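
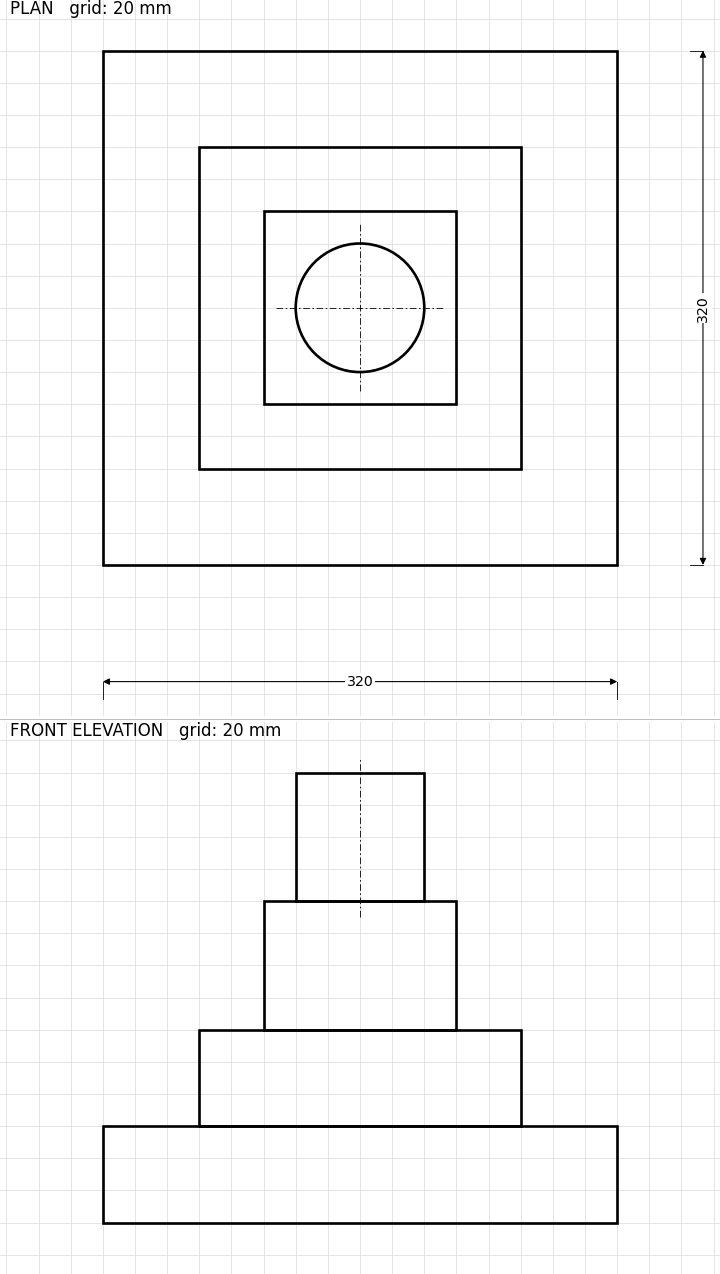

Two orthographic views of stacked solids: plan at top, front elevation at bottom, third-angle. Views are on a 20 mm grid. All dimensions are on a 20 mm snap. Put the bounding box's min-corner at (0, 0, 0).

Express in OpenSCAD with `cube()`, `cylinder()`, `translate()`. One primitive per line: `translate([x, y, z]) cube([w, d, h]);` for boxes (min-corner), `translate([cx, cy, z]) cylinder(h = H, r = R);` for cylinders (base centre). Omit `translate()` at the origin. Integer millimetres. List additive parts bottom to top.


cube([320, 320, 60]);
translate([60, 60, 60]) cube([200, 200, 60]);
translate([100, 100, 120]) cube([120, 120, 80]);
translate([160, 160, 200]) cylinder(h = 80, r = 40);


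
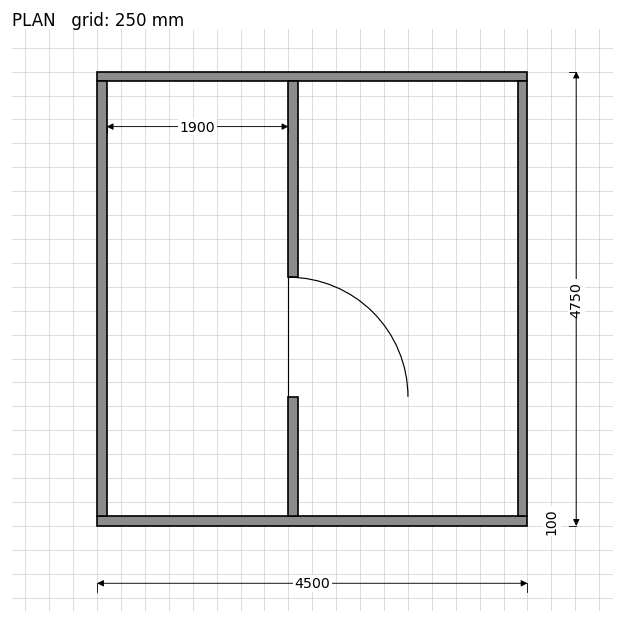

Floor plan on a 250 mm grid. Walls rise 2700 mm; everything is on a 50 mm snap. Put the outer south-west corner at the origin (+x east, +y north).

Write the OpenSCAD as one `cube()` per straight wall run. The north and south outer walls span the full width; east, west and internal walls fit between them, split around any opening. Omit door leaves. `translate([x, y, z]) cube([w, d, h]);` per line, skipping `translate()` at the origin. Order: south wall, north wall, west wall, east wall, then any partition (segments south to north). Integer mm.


cube([4500, 100, 2700]);
translate([0, 4650, 0]) cube([4500, 100, 2700]);
translate([0, 100, 0]) cube([100, 4550, 2700]);
translate([4400, 100, 0]) cube([100, 4550, 2700]);
translate([2000, 100, 0]) cube([100, 1250, 2700]);
translate([2000, 2600, 0]) cube([100, 2050, 2700]);


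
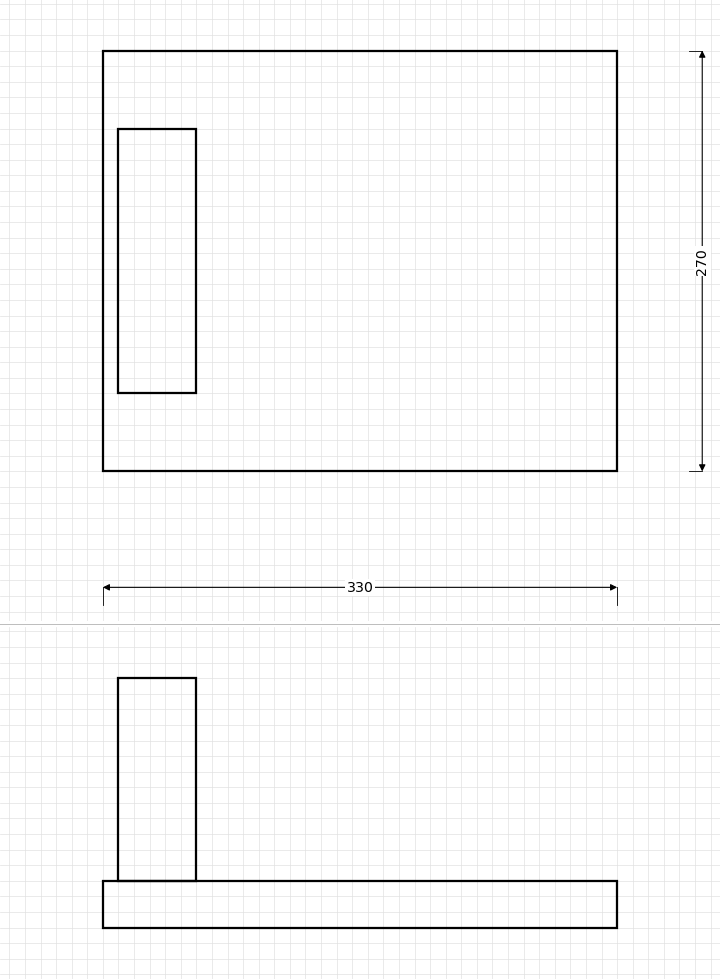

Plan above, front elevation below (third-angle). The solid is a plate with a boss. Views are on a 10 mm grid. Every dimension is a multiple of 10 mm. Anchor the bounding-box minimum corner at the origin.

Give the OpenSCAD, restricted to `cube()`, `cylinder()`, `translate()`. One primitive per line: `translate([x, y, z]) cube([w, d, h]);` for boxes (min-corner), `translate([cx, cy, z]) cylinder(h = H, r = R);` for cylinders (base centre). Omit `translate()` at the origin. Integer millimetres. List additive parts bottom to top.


cube([330, 270, 30]);
translate([10, 50, 30]) cube([50, 170, 130]);


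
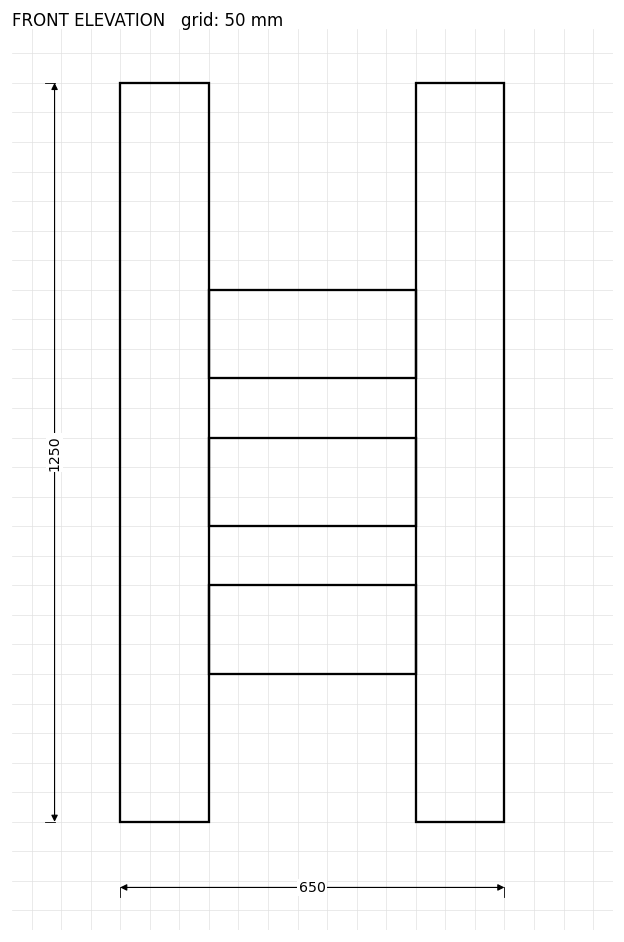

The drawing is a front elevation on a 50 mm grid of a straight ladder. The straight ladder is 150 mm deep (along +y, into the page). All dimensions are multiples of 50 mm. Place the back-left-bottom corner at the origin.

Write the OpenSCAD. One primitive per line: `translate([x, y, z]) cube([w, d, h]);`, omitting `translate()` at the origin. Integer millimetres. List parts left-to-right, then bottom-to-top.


cube([150, 150, 1250]);
translate([150, 0, 250]) cube([350, 150, 150]);
translate([150, 0, 500]) cube([350, 150, 150]);
translate([150, 0, 750]) cube([350, 150, 150]);
translate([500, 0, 0]) cube([150, 150, 1250]);


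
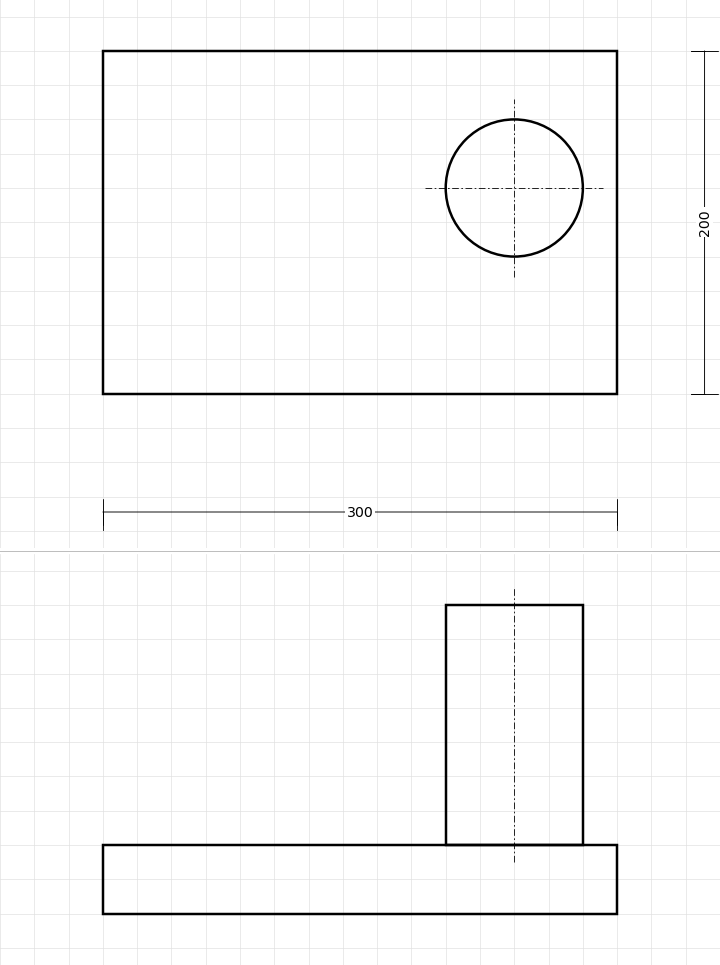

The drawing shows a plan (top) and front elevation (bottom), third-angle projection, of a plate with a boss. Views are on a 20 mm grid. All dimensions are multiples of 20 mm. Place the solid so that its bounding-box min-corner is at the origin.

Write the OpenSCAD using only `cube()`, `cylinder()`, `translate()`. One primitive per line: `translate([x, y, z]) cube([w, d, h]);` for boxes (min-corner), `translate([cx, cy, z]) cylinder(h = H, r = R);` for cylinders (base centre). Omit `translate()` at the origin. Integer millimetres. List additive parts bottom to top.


cube([300, 200, 40]);
translate([240, 120, 40]) cylinder(h = 140, r = 40);


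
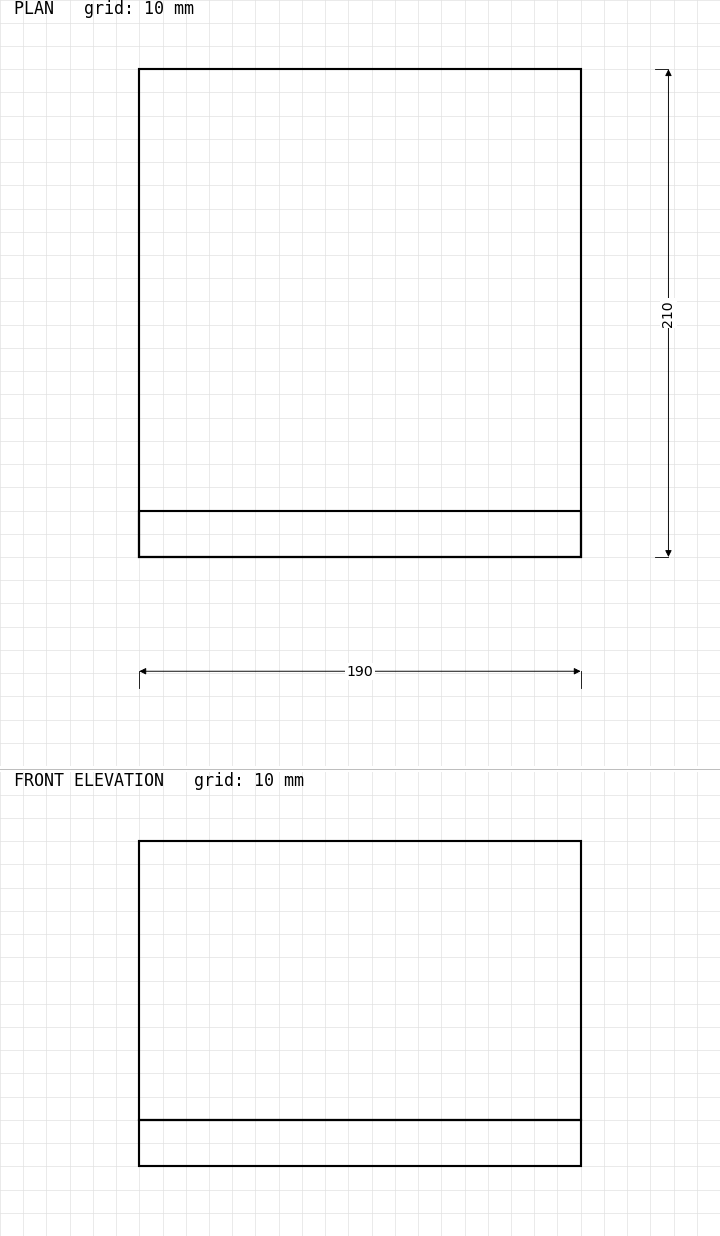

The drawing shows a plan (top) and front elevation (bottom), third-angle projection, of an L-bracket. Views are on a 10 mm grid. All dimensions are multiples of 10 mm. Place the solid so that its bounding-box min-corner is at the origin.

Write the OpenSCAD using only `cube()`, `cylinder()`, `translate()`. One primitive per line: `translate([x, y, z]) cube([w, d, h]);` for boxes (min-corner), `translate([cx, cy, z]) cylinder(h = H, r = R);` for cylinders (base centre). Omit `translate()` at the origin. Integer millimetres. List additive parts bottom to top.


cube([190, 210, 20]);
translate([0, 0, 20]) cube([190, 20, 120]);


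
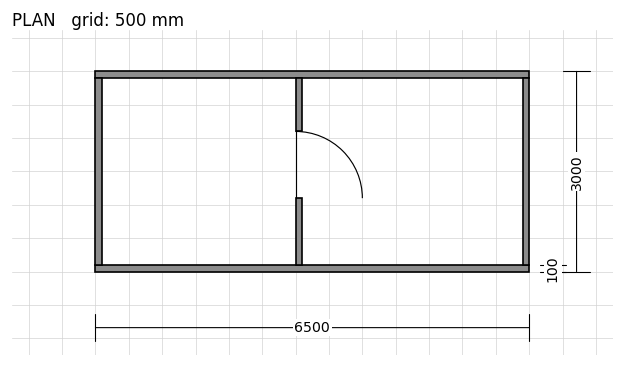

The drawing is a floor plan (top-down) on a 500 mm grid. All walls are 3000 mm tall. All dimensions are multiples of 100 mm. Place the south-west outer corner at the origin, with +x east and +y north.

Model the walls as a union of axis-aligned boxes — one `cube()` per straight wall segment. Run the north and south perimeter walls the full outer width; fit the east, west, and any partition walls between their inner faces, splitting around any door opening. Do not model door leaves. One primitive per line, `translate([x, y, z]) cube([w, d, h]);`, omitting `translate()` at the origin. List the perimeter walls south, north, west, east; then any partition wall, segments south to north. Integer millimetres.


cube([6500, 100, 3000]);
translate([0, 2900, 0]) cube([6500, 100, 3000]);
translate([0, 100, 0]) cube([100, 2800, 3000]);
translate([6400, 100, 0]) cube([100, 2800, 3000]);
translate([3000, 100, 0]) cube([100, 1000, 3000]);
translate([3000, 2100, 0]) cube([100, 800, 3000]);


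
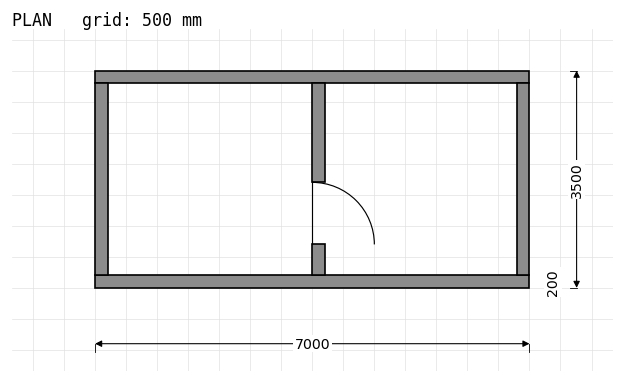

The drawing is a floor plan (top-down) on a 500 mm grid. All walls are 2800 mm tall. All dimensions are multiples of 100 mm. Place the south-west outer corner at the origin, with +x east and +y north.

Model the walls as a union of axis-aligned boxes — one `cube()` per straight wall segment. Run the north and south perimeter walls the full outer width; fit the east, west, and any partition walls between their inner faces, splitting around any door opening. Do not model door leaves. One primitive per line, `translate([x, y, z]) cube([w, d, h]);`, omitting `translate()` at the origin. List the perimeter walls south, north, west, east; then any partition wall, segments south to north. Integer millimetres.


cube([7000, 200, 2800]);
translate([0, 3300, 0]) cube([7000, 200, 2800]);
translate([0, 200, 0]) cube([200, 3100, 2800]);
translate([6800, 200, 0]) cube([200, 3100, 2800]);
translate([3500, 200, 0]) cube([200, 500, 2800]);
translate([3500, 1700, 0]) cube([200, 1600, 2800]);


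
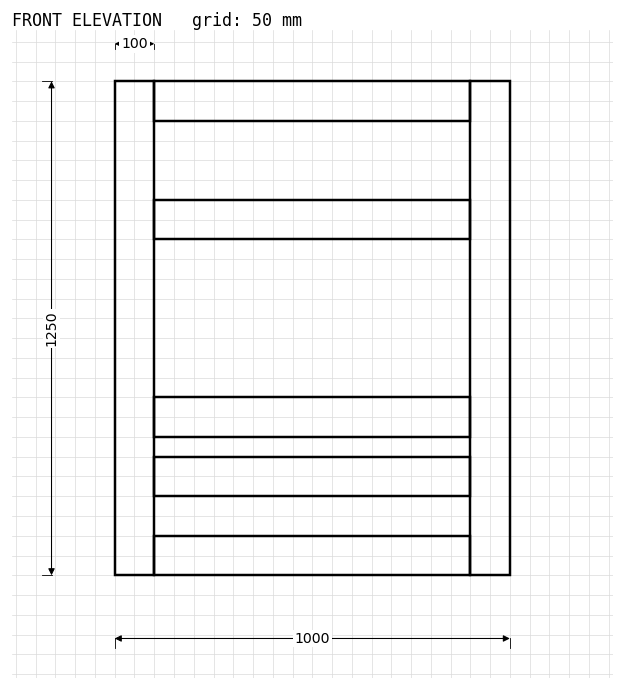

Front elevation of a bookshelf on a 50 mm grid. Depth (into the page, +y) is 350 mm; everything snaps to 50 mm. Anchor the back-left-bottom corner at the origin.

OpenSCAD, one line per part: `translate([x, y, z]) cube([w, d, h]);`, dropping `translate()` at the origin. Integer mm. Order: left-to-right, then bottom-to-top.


cube([100, 350, 1250]);
translate([100, 0, 0]) cube([800, 350, 100]);
translate([100, 0, 200]) cube([800, 350, 100]);
translate([100, 0, 350]) cube([800, 350, 100]);
translate([100, 0, 850]) cube([800, 350, 100]);
translate([100, 0, 1150]) cube([800, 350, 100]);
translate([900, 0, 0]) cube([100, 350, 1250]);


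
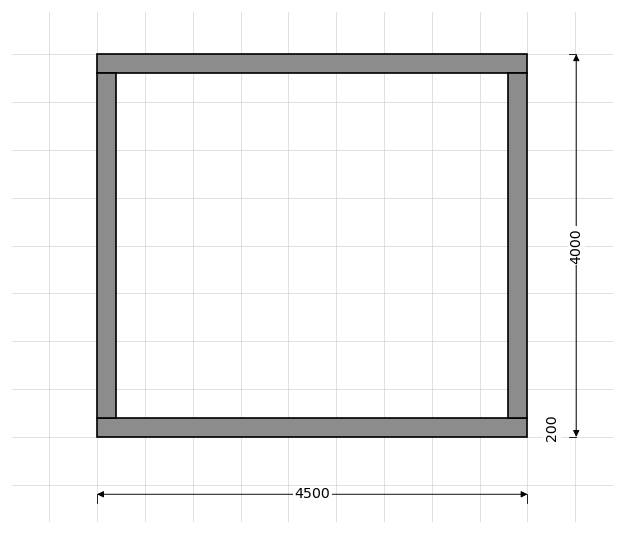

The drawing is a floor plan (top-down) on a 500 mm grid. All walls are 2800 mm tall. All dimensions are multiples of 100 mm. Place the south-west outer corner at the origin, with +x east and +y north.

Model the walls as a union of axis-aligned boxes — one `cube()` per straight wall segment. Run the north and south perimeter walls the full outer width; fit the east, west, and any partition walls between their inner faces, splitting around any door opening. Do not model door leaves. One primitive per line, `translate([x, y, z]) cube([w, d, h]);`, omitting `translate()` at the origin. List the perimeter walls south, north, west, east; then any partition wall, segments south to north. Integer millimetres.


cube([4500, 200, 2800]);
translate([0, 3800, 0]) cube([4500, 200, 2800]);
translate([0, 200, 0]) cube([200, 3600, 2800]);
translate([4300, 200, 0]) cube([200, 3600, 2800]);


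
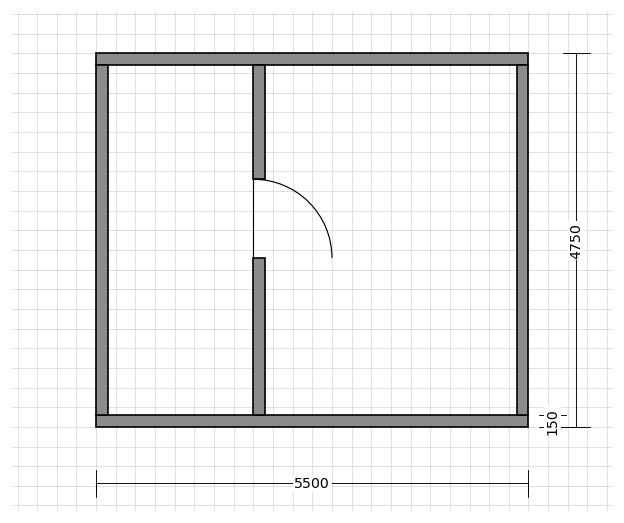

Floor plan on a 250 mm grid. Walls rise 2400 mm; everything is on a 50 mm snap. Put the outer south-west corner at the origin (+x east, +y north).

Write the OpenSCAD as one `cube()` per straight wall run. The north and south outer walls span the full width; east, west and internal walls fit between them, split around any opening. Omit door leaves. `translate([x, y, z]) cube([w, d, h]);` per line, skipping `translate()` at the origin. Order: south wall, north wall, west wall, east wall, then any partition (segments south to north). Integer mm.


cube([5500, 150, 2400]);
translate([0, 4600, 0]) cube([5500, 150, 2400]);
translate([0, 150, 0]) cube([150, 4450, 2400]);
translate([5350, 150, 0]) cube([150, 4450, 2400]);
translate([2000, 150, 0]) cube([150, 2000, 2400]);
translate([2000, 3150, 0]) cube([150, 1450, 2400]);


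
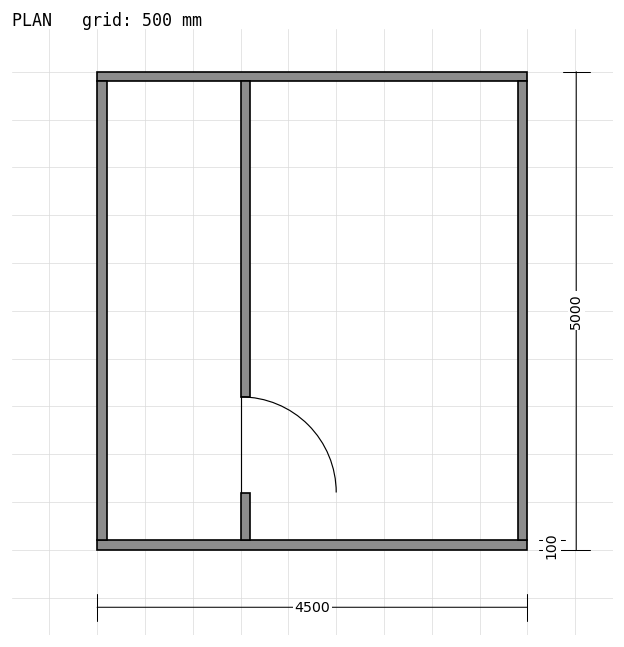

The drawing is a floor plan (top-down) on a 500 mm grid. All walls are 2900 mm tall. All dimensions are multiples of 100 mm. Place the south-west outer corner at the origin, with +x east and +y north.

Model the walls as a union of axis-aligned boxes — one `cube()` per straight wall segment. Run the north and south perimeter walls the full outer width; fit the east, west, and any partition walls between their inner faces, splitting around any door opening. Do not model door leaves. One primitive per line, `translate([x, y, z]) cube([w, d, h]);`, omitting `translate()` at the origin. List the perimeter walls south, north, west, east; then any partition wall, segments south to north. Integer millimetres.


cube([4500, 100, 2900]);
translate([0, 4900, 0]) cube([4500, 100, 2900]);
translate([0, 100, 0]) cube([100, 4800, 2900]);
translate([4400, 100, 0]) cube([100, 4800, 2900]);
translate([1500, 100, 0]) cube([100, 500, 2900]);
translate([1500, 1600, 0]) cube([100, 3300, 2900]);


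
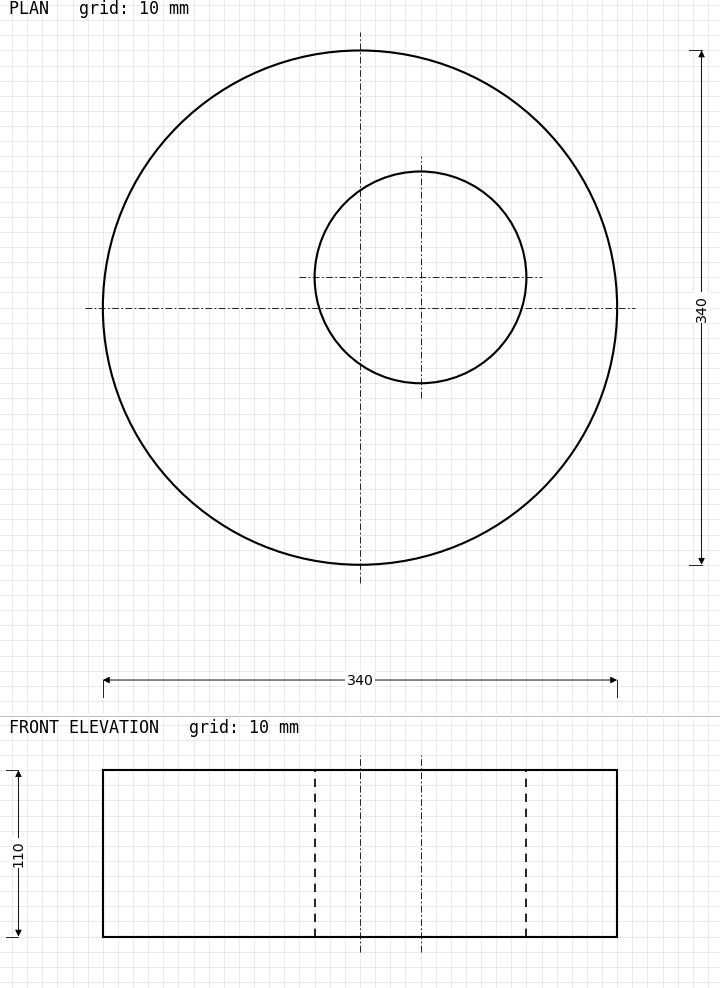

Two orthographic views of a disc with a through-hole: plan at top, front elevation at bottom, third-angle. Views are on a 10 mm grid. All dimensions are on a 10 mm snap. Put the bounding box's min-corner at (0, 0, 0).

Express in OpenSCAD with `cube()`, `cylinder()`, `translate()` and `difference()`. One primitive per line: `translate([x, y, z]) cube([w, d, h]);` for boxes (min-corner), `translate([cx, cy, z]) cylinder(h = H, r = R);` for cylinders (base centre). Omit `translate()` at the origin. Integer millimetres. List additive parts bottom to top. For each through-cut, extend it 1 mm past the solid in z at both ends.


difference() {
  translate([170, 170, 0]) cylinder(h = 110, r = 170);
  translate([210, 190, -1]) cylinder(h = 112, r = 70);
}


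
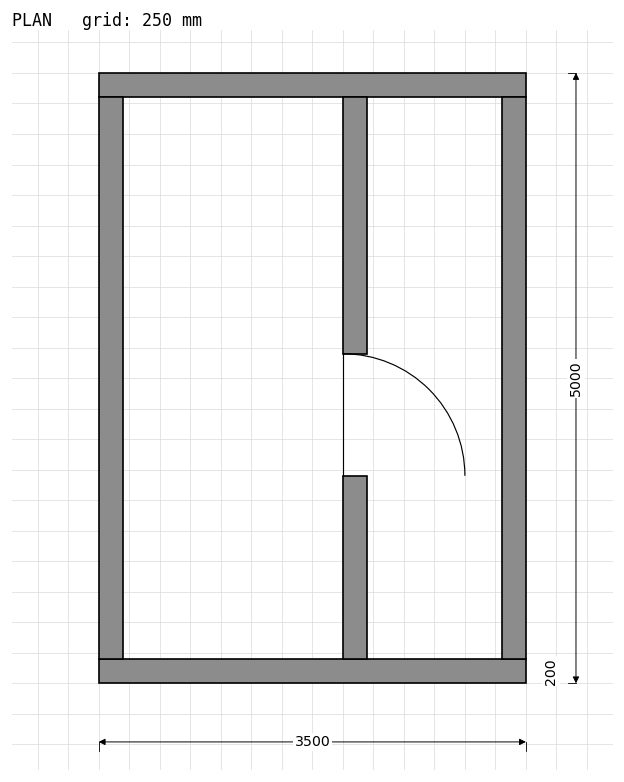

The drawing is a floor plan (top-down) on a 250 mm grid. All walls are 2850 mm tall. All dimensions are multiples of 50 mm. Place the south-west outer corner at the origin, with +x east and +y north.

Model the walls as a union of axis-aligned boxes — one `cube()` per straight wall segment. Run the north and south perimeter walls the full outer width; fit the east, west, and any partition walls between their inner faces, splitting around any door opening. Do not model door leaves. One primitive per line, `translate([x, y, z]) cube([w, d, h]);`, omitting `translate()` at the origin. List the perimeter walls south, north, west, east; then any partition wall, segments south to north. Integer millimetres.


cube([3500, 200, 2850]);
translate([0, 4800, 0]) cube([3500, 200, 2850]);
translate([0, 200, 0]) cube([200, 4600, 2850]);
translate([3300, 200, 0]) cube([200, 4600, 2850]);
translate([2000, 200, 0]) cube([200, 1500, 2850]);
translate([2000, 2700, 0]) cube([200, 2100, 2850]);


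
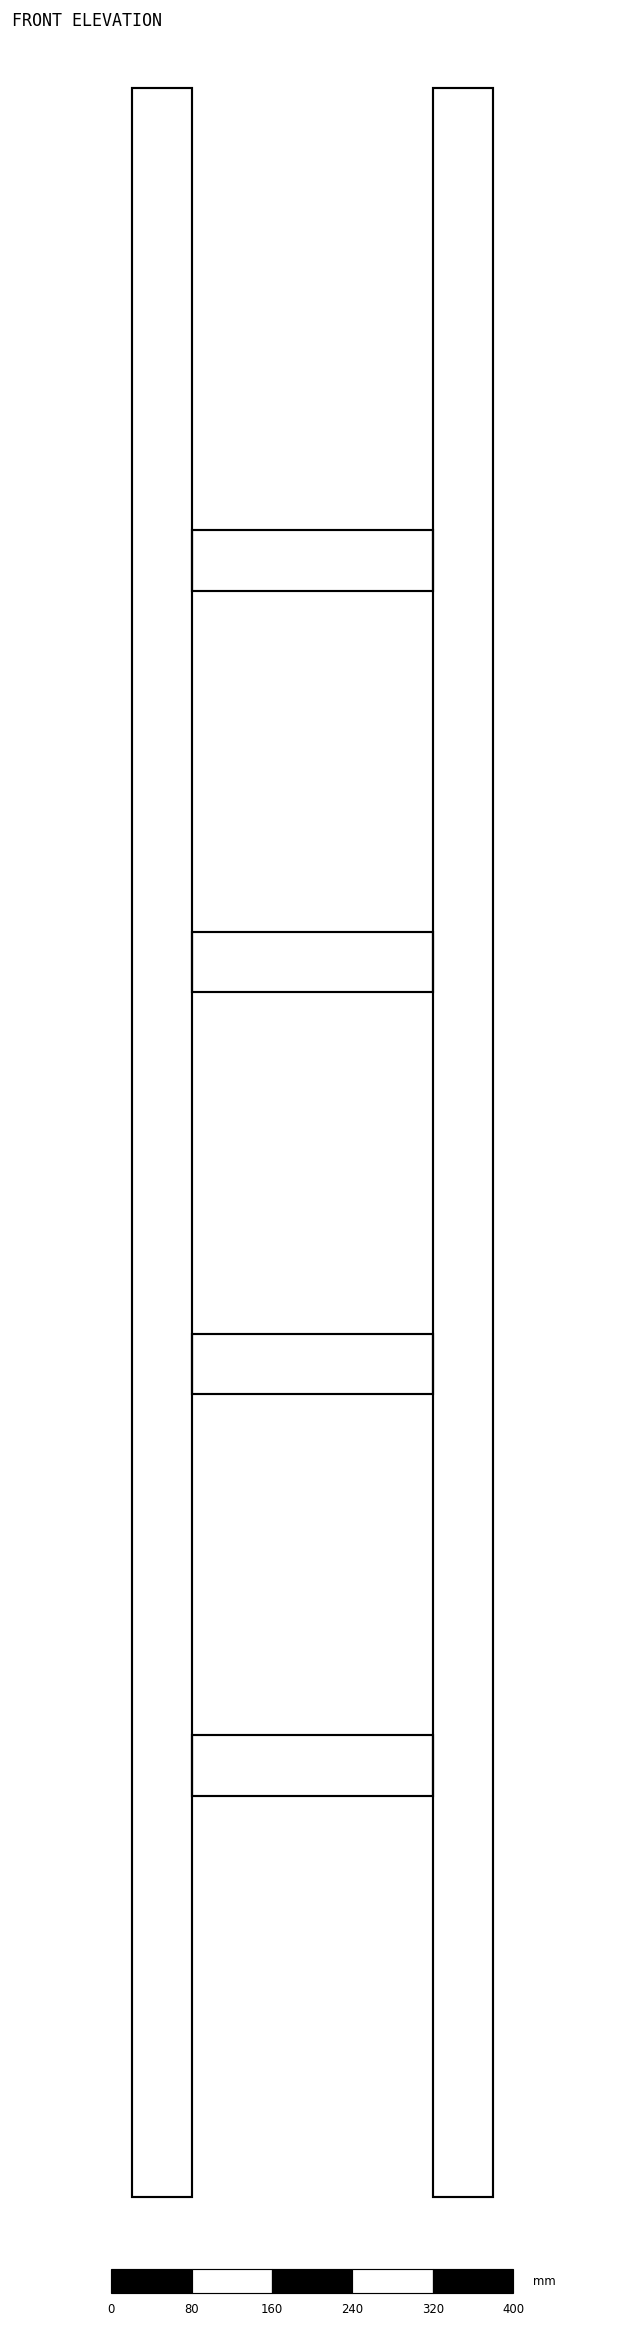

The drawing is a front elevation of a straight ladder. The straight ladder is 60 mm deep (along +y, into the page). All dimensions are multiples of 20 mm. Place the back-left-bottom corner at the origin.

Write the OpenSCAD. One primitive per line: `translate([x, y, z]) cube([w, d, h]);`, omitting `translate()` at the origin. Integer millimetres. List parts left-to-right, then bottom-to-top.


cube([60, 60, 2100]);
translate([60, 0, 400]) cube([240, 60, 60]);
translate([60, 0, 800]) cube([240, 60, 60]);
translate([60, 0, 1200]) cube([240, 60, 60]);
translate([60, 0, 1600]) cube([240, 60, 60]);
translate([300, 0, 0]) cube([60, 60, 2100]);


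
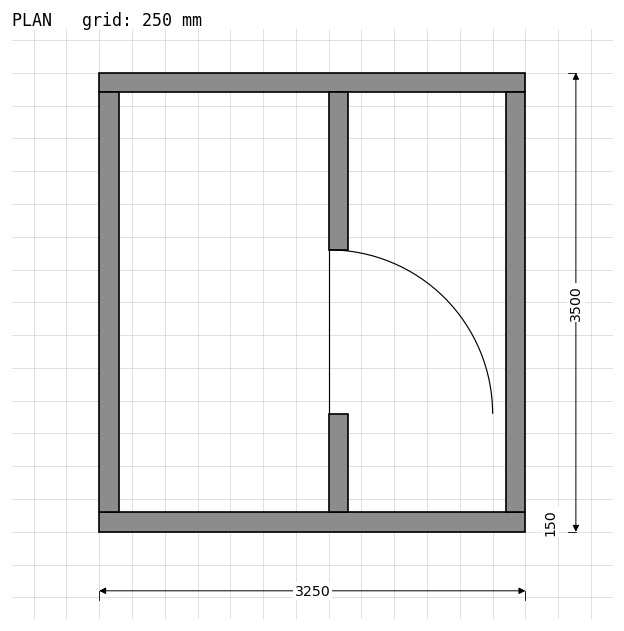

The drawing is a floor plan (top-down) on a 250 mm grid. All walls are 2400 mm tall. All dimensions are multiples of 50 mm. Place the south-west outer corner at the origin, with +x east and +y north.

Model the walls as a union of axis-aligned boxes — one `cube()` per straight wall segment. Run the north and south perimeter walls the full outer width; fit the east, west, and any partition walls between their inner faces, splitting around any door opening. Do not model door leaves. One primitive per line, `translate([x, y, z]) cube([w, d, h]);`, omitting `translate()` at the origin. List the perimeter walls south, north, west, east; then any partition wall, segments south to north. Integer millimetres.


cube([3250, 150, 2400]);
translate([0, 3350, 0]) cube([3250, 150, 2400]);
translate([0, 150, 0]) cube([150, 3200, 2400]);
translate([3100, 150, 0]) cube([150, 3200, 2400]);
translate([1750, 150, 0]) cube([150, 750, 2400]);
translate([1750, 2150, 0]) cube([150, 1200, 2400]);


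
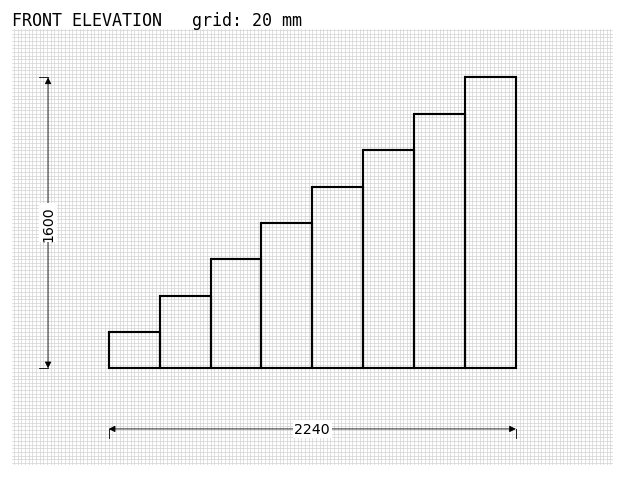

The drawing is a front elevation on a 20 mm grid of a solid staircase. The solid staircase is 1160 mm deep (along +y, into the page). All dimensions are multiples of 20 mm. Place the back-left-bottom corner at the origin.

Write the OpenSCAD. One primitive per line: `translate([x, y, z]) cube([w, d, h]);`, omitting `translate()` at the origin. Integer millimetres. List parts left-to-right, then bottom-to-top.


cube([280, 1160, 200]);
translate([280, 0, 0]) cube([280, 1160, 400]);
translate([560, 0, 0]) cube([280, 1160, 600]);
translate([840, 0, 0]) cube([280, 1160, 800]);
translate([1120, 0, 0]) cube([280, 1160, 1000]);
translate([1400, 0, 0]) cube([280, 1160, 1200]);
translate([1680, 0, 0]) cube([280, 1160, 1400]);
translate([1960, 0, 0]) cube([280, 1160, 1600]);


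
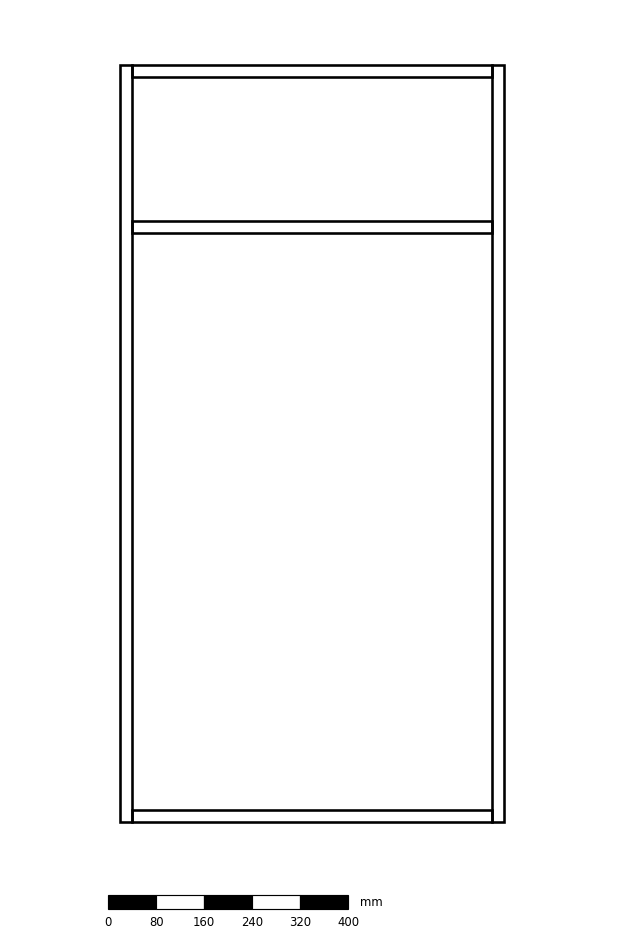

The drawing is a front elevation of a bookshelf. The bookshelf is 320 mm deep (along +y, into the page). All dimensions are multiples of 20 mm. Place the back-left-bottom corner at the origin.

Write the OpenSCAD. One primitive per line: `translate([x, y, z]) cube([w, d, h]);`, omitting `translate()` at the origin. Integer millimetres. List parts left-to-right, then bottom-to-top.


cube([20, 320, 1260]);
translate([20, 0, 0]) cube([600, 320, 20]);
translate([20, 0, 980]) cube([600, 320, 20]);
translate([20, 0, 1240]) cube([600, 320, 20]);
translate([620, 0, 0]) cube([20, 320, 1260]);


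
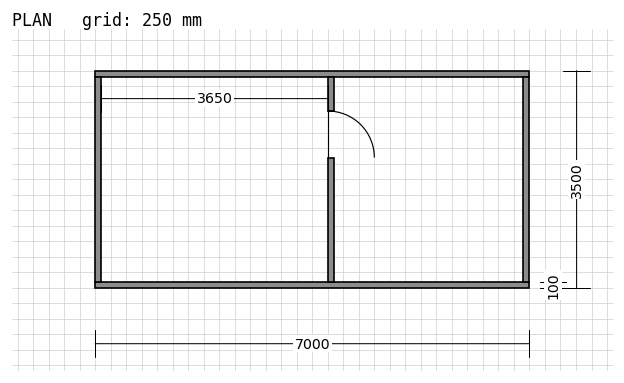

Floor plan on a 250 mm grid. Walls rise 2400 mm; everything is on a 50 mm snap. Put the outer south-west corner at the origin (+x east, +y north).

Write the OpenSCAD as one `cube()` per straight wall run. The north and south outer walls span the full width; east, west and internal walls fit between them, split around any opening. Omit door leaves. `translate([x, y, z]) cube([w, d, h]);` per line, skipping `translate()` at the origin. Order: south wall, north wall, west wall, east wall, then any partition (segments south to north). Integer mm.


cube([7000, 100, 2400]);
translate([0, 3400, 0]) cube([7000, 100, 2400]);
translate([0, 100, 0]) cube([100, 3300, 2400]);
translate([6900, 100, 0]) cube([100, 3300, 2400]);
translate([3750, 100, 0]) cube([100, 2000, 2400]);
translate([3750, 2850, 0]) cube([100, 550, 2400]);


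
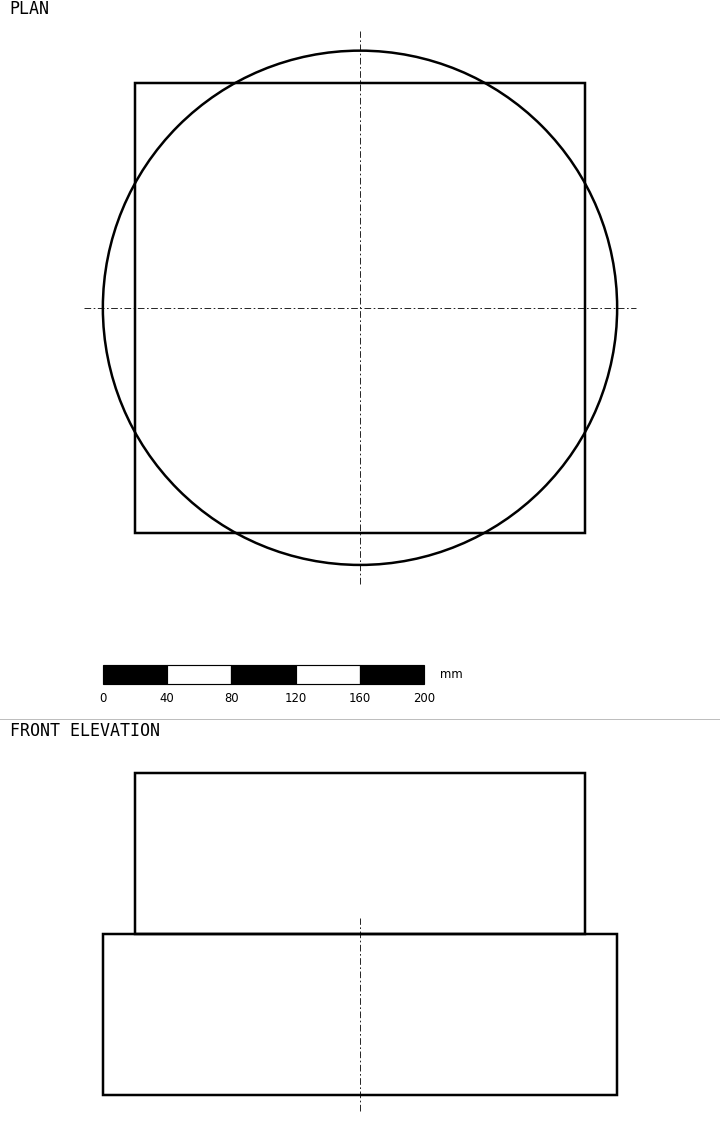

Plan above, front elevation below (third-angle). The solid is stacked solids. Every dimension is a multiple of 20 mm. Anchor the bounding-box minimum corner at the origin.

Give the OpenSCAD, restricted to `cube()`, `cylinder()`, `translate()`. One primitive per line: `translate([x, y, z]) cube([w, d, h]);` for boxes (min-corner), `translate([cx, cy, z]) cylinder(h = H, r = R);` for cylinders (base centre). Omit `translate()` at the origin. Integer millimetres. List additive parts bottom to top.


translate([160, 160, 0]) cylinder(h = 100, r = 160);
translate([20, 20, 100]) cube([280, 280, 100]);


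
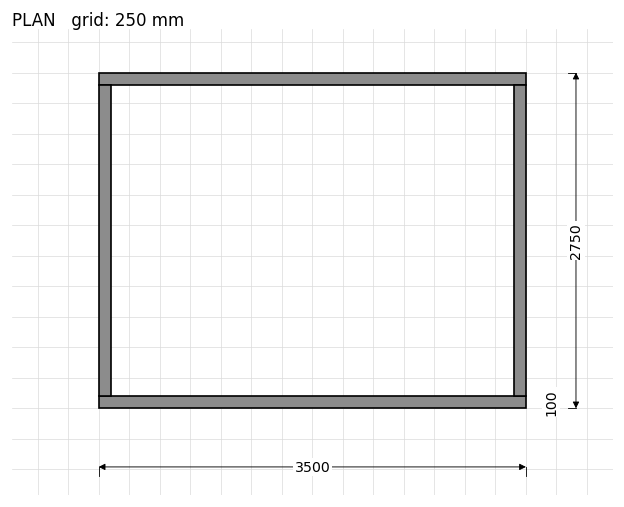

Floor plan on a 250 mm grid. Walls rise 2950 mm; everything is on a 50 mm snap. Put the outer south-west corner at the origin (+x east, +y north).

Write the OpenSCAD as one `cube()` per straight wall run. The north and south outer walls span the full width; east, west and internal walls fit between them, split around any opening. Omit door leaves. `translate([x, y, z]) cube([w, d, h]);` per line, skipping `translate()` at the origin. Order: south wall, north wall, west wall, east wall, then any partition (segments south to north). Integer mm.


cube([3500, 100, 2950]);
translate([0, 2650, 0]) cube([3500, 100, 2950]);
translate([0, 100, 0]) cube([100, 2550, 2950]);
translate([3400, 100, 0]) cube([100, 2550, 2950]);


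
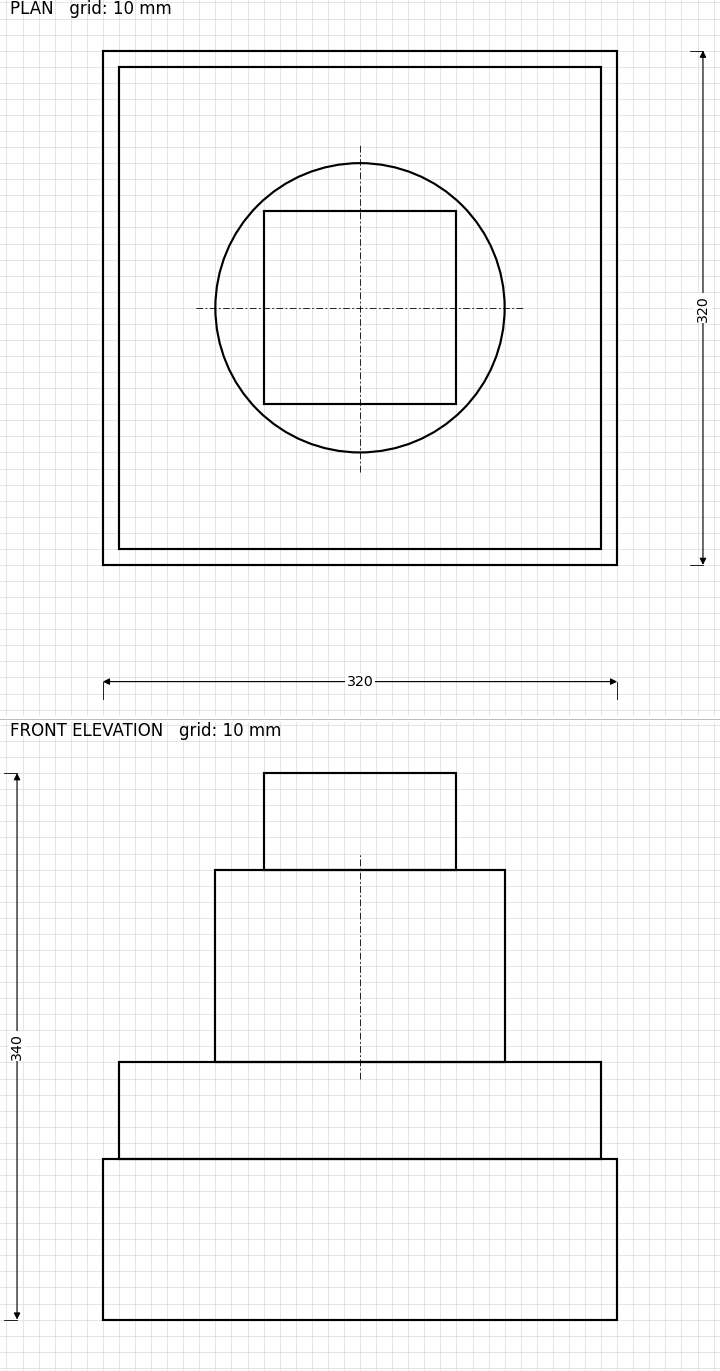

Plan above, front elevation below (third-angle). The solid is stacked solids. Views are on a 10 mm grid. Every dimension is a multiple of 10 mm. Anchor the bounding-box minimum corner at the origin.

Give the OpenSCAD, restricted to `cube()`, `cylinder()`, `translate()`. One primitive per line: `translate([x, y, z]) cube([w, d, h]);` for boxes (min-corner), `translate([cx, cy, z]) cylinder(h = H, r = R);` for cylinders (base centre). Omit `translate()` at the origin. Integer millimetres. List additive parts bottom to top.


cube([320, 320, 100]);
translate([10, 10, 100]) cube([300, 300, 60]);
translate([160, 160, 160]) cylinder(h = 120, r = 90);
translate([100, 100, 280]) cube([120, 120, 60]);


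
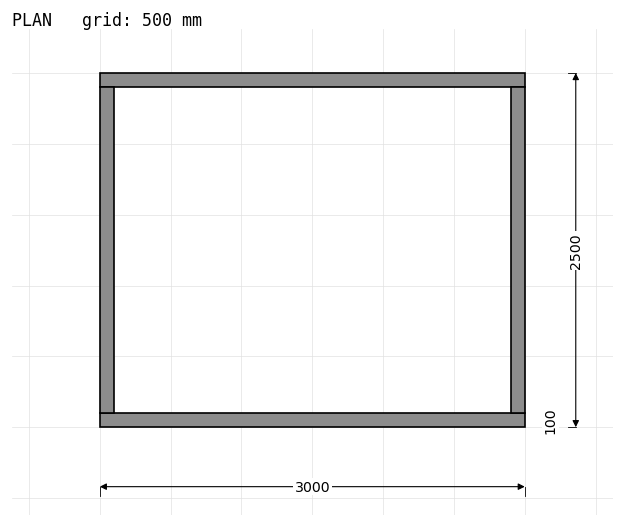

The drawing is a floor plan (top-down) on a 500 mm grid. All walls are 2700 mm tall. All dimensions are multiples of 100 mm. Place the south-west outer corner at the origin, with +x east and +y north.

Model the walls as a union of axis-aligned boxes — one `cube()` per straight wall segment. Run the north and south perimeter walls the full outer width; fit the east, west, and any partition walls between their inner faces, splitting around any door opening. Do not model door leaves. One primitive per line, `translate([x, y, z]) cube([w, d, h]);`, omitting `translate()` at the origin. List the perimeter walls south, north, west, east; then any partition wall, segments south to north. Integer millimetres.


cube([3000, 100, 2700]);
translate([0, 2400, 0]) cube([3000, 100, 2700]);
translate([0, 100, 0]) cube([100, 2300, 2700]);
translate([2900, 100, 0]) cube([100, 2300, 2700]);


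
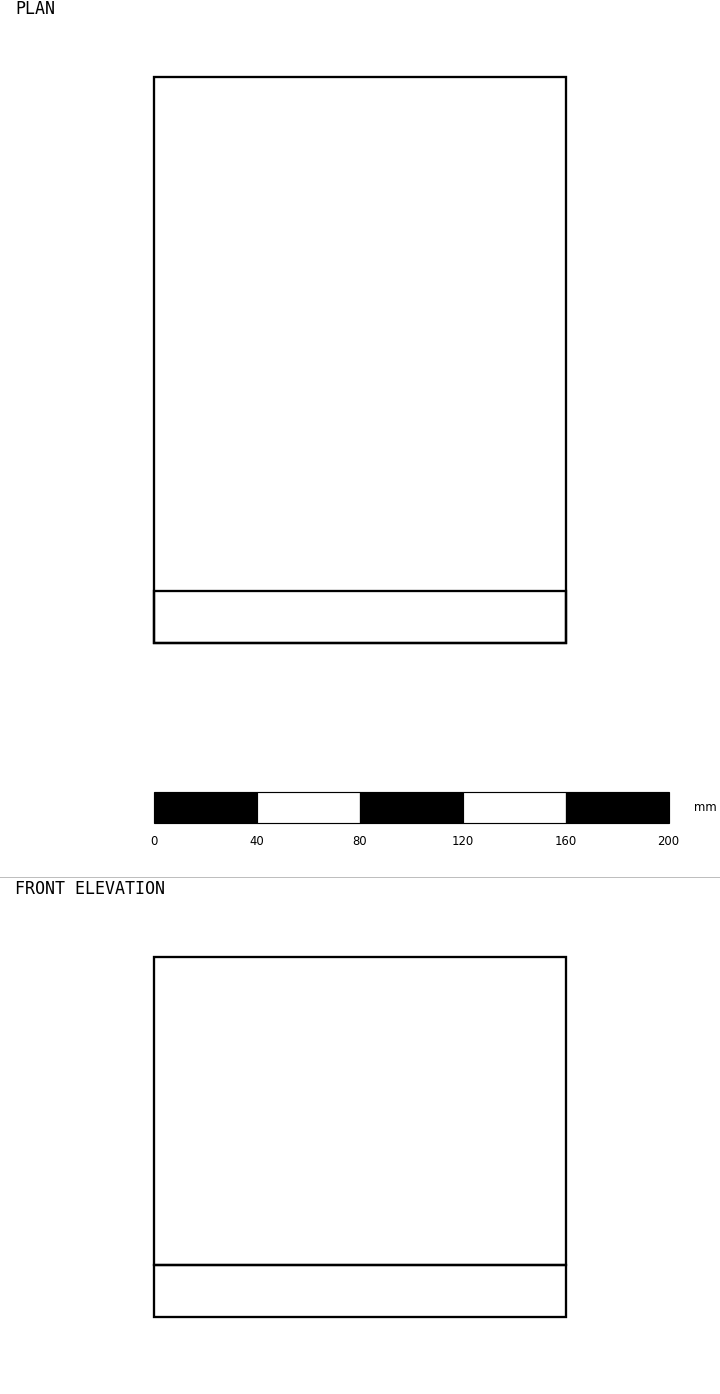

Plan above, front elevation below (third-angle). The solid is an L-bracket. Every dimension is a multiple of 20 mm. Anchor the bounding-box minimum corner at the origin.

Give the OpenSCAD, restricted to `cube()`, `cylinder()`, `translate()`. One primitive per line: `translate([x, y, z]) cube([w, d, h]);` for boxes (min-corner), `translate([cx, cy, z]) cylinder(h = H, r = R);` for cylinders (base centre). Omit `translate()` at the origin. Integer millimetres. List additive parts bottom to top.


cube([160, 220, 20]);
translate([0, 0, 20]) cube([160, 20, 120]);


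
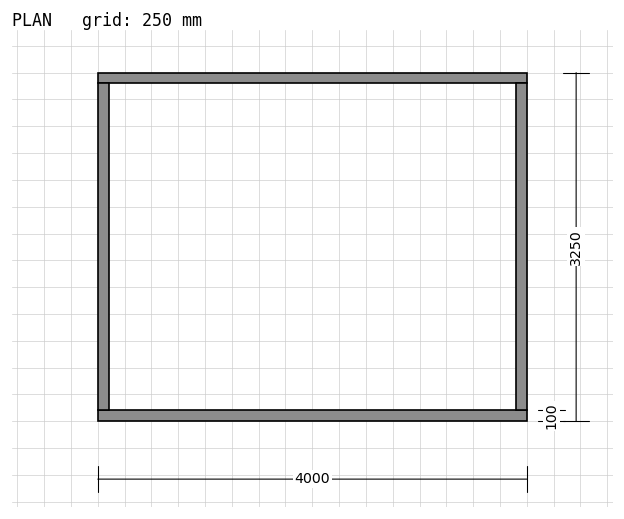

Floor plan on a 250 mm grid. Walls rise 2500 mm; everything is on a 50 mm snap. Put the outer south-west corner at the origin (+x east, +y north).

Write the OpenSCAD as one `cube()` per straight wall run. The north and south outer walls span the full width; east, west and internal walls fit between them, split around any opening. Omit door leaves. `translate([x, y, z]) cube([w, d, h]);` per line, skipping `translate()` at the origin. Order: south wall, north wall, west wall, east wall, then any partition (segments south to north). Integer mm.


cube([4000, 100, 2500]);
translate([0, 3150, 0]) cube([4000, 100, 2500]);
translate([0, 100, 0]) cube([100, 3050, 2500]);
translate([3900, 100, 0]) cube([100, 3050, 2500]);


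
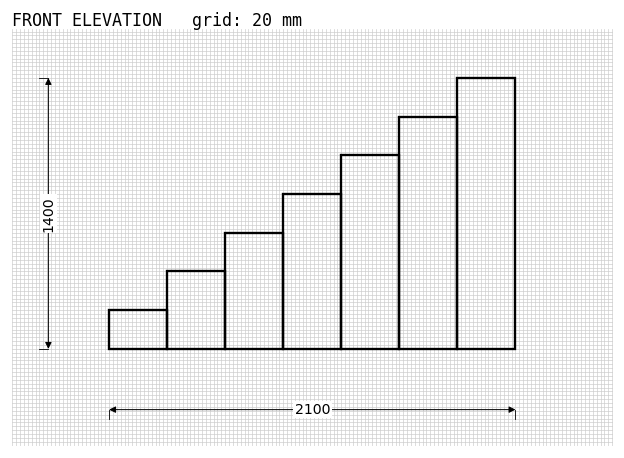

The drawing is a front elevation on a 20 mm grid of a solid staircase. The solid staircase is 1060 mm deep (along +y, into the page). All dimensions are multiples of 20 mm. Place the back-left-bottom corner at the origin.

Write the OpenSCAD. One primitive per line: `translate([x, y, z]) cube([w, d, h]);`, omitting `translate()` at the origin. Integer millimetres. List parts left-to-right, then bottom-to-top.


cube([300, 1060, 200]);
translate([300, 0, 0]) cube([300, 1060, 400]);
translate([600, 0, 0]) cube([300, 1060, 600]);
translate([900, 0, 0]) cube([300, 1060, 800]);
translate([1200, 0, 0]) cube([300, 1060, 1000]);
translate([1500, 0, 0]) cube([300, 1060, 1200]);
translate([1800, 0, 0]) cube([300, 1060, 1400]);


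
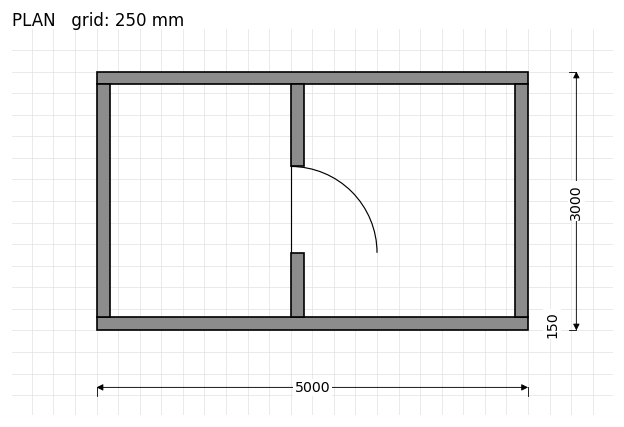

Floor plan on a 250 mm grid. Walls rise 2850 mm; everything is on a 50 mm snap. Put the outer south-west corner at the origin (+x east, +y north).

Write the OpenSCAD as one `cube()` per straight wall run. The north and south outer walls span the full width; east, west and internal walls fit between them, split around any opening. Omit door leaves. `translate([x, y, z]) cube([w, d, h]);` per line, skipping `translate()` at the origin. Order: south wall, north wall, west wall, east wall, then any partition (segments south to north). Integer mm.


cube([5000, 150, 2850]);
translate([0, 2850, 0]) cube([5000, 150, 2850]);
translate([0, 150, 0]) cube([150, 2700, 2850]);
translate([4850, 150, 0]) cube([150, 2700, 2850]);
translate([2250, 150, 0]) cube([150, 750, 2850]);
translate([2250, 1900, 0]) cube([150, 950, 2850]);


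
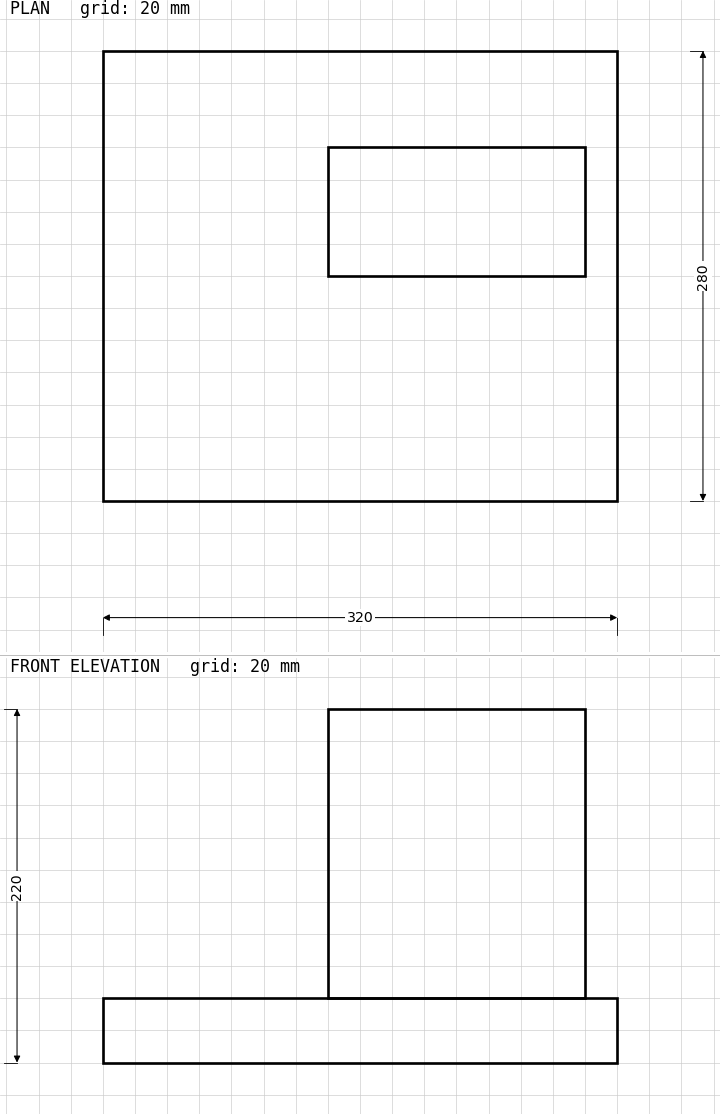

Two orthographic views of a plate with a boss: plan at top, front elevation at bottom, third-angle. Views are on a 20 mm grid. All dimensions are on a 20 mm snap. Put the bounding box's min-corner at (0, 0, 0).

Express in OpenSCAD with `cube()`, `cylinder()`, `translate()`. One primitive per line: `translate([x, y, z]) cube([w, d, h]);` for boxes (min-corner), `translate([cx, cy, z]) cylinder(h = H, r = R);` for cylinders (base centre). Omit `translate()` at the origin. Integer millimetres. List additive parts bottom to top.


cube([320, 280, 40]);
translate([140, 140, 40]) cube([160, 80, 180]);


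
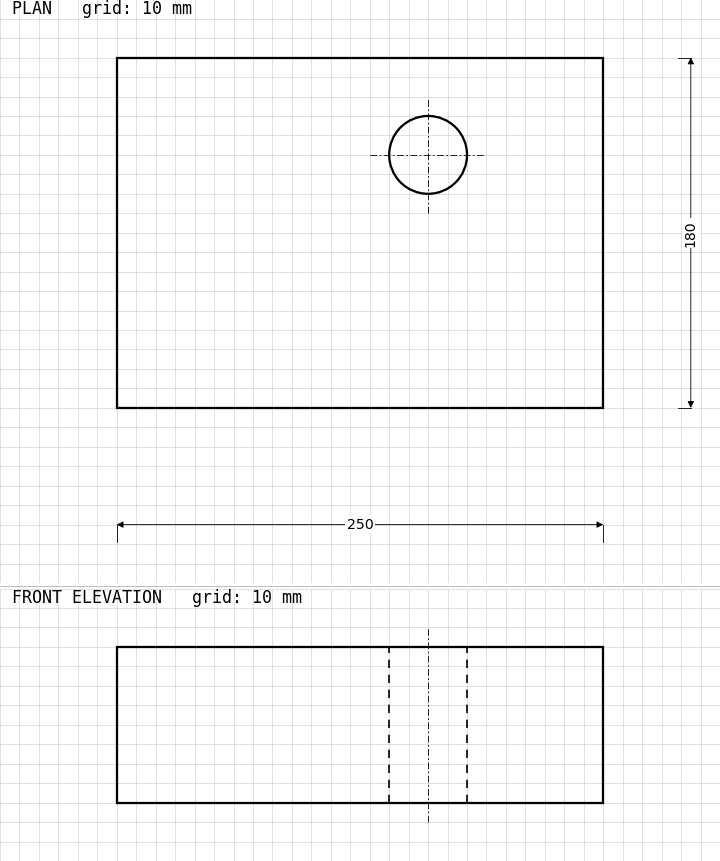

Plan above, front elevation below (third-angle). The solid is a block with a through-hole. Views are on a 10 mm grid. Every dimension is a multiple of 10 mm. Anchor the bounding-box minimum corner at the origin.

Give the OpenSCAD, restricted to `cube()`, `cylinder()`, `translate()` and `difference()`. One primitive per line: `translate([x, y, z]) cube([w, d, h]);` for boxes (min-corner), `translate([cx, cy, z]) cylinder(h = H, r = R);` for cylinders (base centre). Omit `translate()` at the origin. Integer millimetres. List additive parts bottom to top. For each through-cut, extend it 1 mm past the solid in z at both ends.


difference() {
  cube([250, 180, 80]);
  translate([160, 130, -1]) cylinder(h = 82, r = 20);
}


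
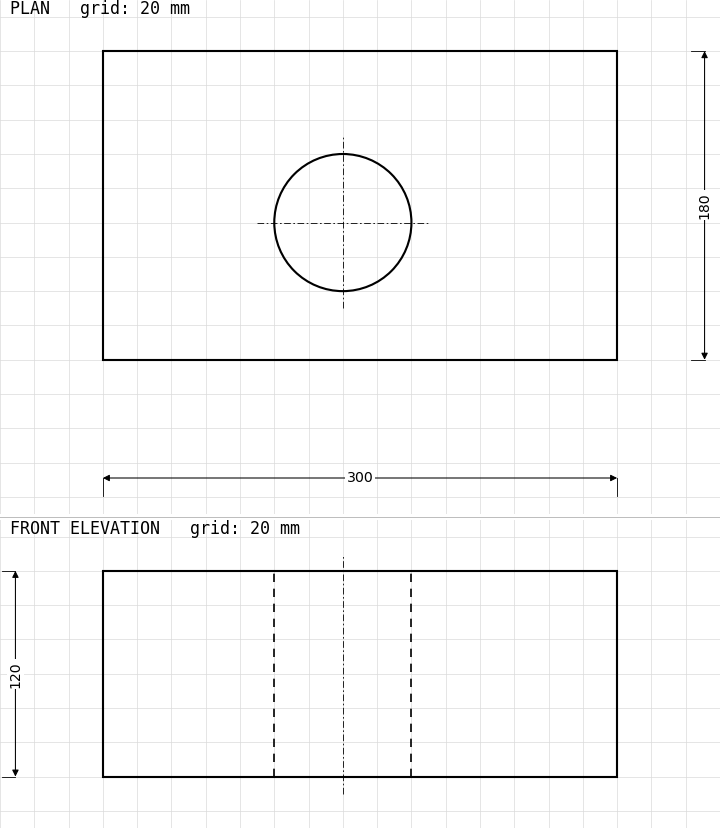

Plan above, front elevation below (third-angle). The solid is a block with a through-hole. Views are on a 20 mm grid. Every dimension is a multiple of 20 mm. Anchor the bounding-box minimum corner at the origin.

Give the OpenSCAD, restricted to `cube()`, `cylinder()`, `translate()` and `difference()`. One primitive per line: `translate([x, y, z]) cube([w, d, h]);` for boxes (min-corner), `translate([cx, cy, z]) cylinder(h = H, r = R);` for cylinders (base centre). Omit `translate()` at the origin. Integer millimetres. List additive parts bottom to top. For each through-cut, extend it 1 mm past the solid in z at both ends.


difference() {
  cube([300, 180, 120]);
  translate([140, 80, -1]) cylinder(h = 122, r = 40);
}


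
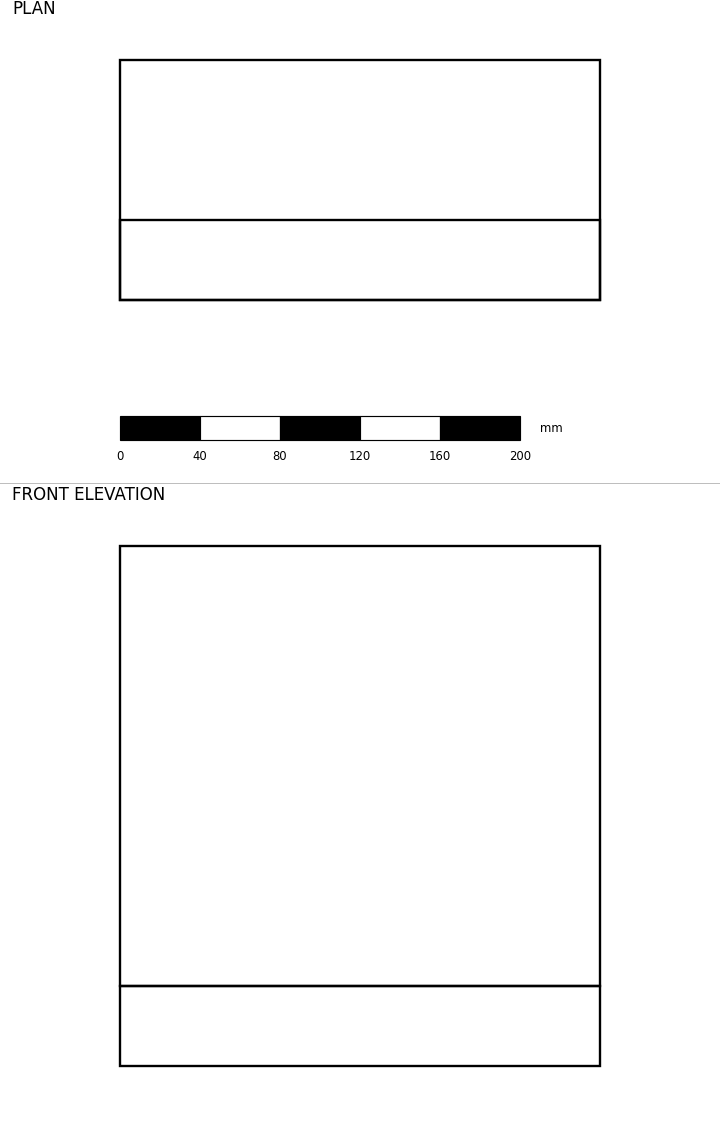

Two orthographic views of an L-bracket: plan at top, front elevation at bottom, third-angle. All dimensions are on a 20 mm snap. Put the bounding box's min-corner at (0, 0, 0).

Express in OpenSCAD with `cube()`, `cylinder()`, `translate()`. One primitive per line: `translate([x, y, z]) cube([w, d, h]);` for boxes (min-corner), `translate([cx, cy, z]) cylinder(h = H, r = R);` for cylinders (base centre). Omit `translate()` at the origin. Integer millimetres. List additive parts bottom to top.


cube([240, 120, 40]);
translate([0, 0, 40]) cube([240, 40, 220]);


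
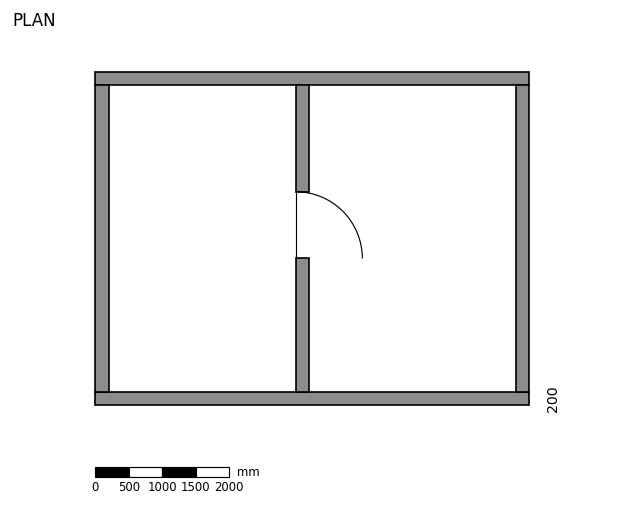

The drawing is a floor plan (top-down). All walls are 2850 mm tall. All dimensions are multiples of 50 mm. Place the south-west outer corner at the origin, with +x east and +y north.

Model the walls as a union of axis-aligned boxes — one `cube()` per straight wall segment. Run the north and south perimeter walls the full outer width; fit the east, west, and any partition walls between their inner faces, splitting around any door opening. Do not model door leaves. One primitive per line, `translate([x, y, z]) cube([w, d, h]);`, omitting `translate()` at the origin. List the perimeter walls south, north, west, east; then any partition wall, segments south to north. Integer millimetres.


cube([6500, 200, 2850]);
translate([0, 4800, 0]) cube([6500, 200, 2850]);
translate([0, 200, 0]) cube([200, 4600, 2850]);
translate([6300, 200, 0]) cube([200, 4600, 2850]);
translate([3000, 200, 0]) cube([200, 2000, 2850]);
translate([3000, 3200, 0]) cube([200, 1600, 2850]);


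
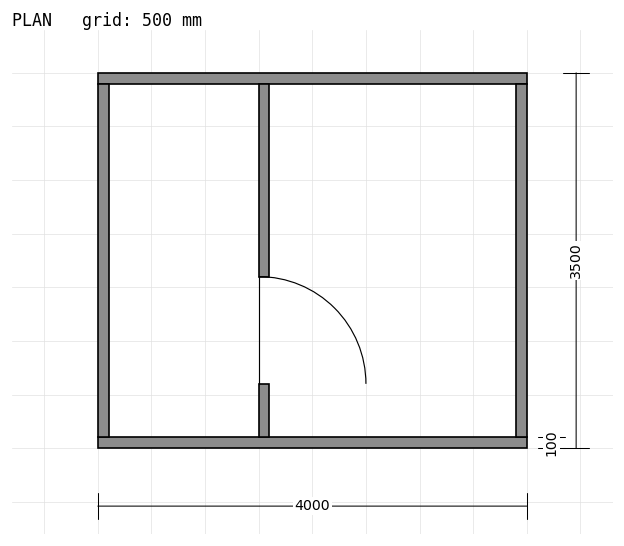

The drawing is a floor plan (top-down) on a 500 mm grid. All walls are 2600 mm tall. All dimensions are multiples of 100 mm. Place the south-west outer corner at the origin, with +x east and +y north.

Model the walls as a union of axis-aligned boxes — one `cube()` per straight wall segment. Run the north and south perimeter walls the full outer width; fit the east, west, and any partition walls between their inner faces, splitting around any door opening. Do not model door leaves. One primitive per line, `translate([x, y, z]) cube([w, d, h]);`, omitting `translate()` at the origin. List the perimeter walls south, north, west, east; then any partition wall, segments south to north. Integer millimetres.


cube([4000, 100, 2600]);
translate([0, 3400, 0]) cube([4000, 100, 2600]);
translate([0, 100, 0]) cube([100, 3300, 2600]);
translate([3900, 100, 0]) cube([100, 3300, 2600]);
translate([1500, 100, 0]) cube([100, 500, 2600]);
translate([1500, 1600, 0]) cube([100, 1800, 2600]);


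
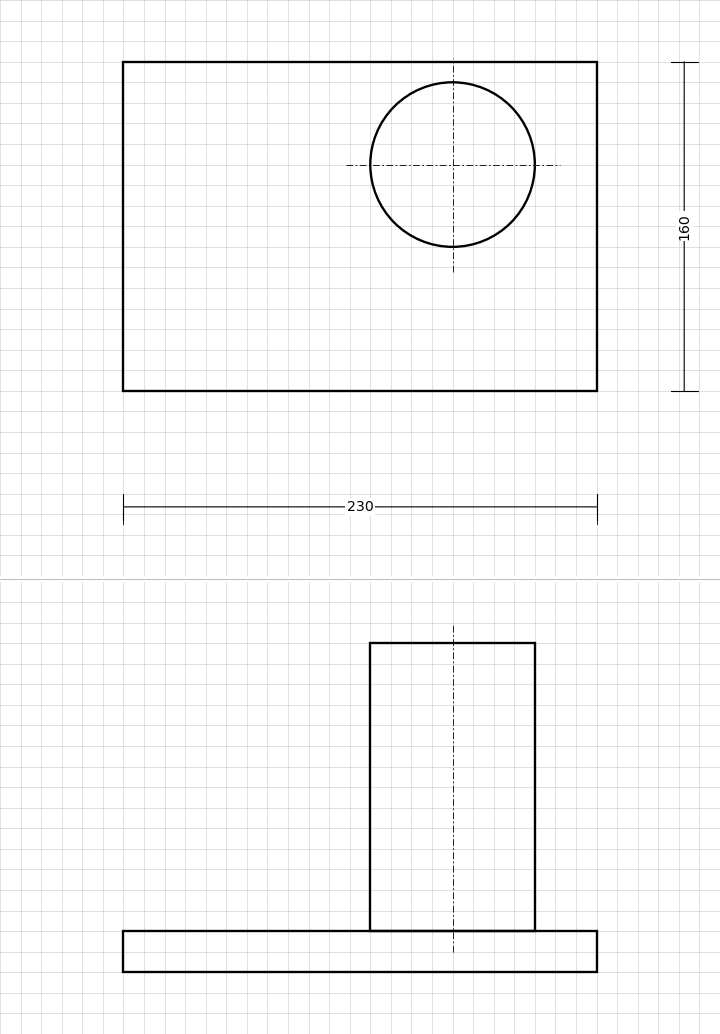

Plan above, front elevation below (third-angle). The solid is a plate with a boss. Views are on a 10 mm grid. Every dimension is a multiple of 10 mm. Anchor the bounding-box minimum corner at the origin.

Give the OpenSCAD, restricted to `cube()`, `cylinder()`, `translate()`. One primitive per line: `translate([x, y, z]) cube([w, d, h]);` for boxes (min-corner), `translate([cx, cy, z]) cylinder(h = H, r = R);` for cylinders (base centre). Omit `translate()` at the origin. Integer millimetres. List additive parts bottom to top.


cube([230, 160, 20]);
translate([160, 110, 20]) cylinder(h = 140, r = 40);


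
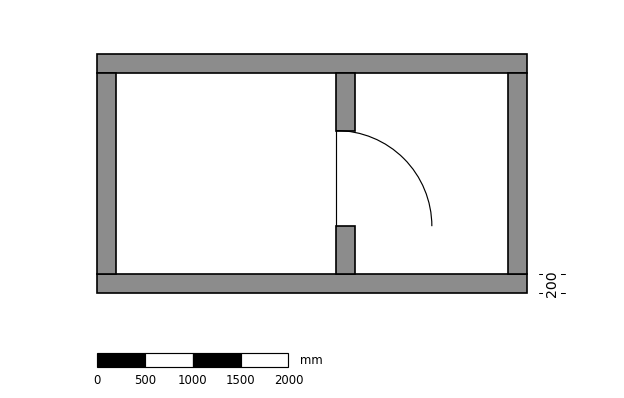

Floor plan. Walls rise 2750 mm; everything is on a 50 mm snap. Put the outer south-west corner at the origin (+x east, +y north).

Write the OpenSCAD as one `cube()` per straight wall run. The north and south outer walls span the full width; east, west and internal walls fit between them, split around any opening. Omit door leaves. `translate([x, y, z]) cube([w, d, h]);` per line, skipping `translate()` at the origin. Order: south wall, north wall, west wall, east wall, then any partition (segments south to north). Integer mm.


cube([4500, 200, 2750]);
translate([0, 2300, 0]) cube([4500, 200, 2750]);
translate([0, 200, 0]) cube([200, 2100, 2750]);
translate([4300, 200, 0]) cube([200, 2100, 2750]);
translate([2500, 200, 0]) cube([200, 500, 2750]);
translate([2500, 1700, 0]) cube([200, 600, 2750]);


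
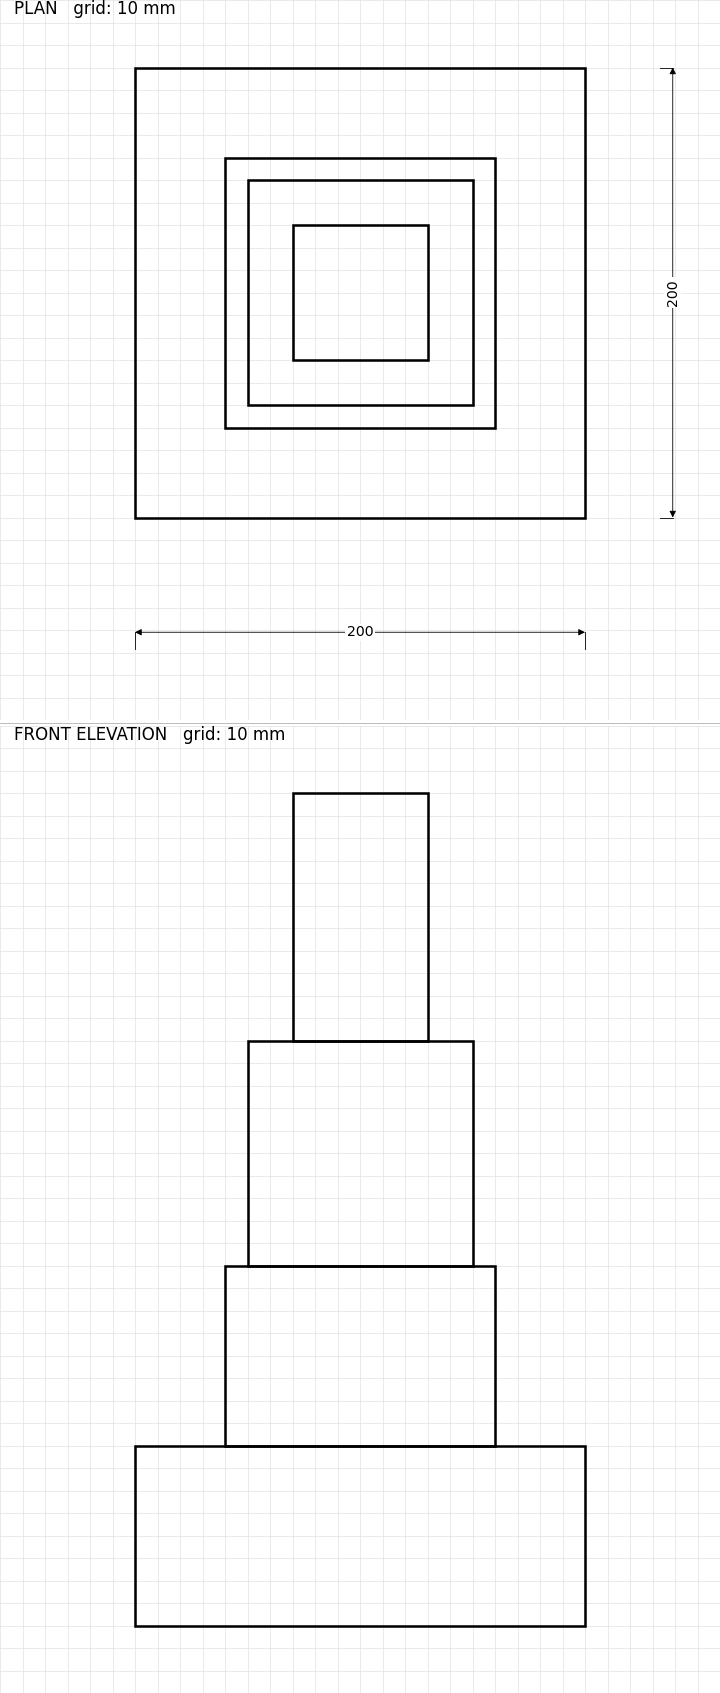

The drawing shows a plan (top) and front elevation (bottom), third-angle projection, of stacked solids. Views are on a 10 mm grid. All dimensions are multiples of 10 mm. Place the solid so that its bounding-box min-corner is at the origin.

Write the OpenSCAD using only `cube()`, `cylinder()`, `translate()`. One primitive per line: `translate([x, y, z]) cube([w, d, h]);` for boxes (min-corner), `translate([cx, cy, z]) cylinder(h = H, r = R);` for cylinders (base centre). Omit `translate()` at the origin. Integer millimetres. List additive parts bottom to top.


cube([200, 200, 80]);
translate([40, 40, 80]) cube([120, 120, 80]);
translate([50, 50, 160]) cube([100, 100, 100]);
translate([70, 70, 260]) cube([60, 60, 110]);


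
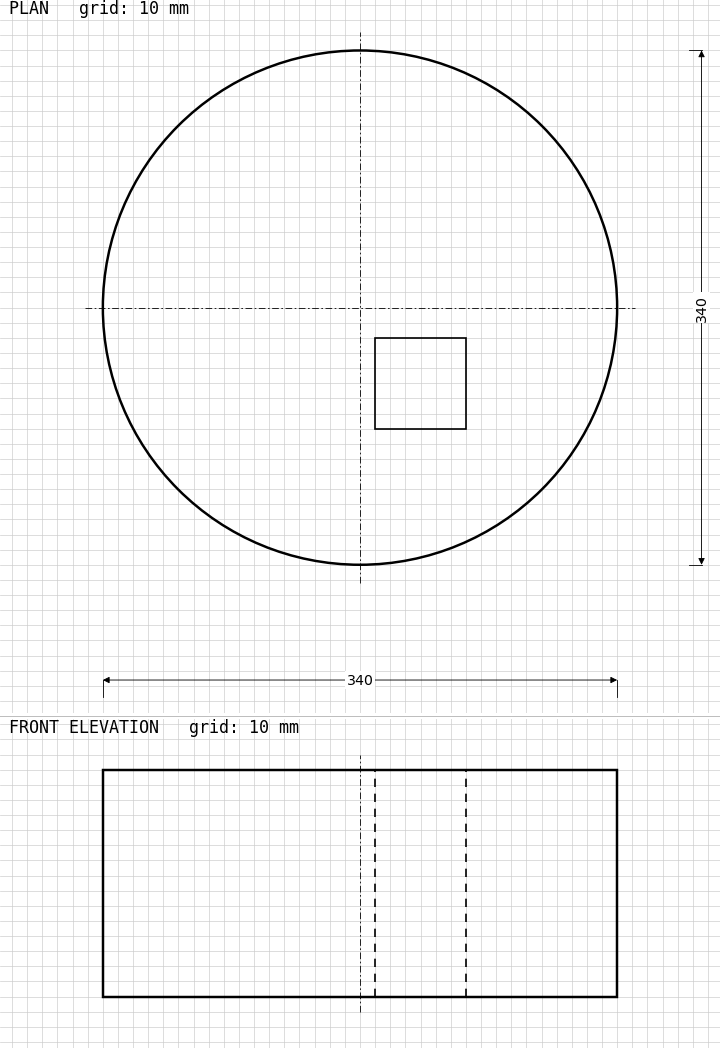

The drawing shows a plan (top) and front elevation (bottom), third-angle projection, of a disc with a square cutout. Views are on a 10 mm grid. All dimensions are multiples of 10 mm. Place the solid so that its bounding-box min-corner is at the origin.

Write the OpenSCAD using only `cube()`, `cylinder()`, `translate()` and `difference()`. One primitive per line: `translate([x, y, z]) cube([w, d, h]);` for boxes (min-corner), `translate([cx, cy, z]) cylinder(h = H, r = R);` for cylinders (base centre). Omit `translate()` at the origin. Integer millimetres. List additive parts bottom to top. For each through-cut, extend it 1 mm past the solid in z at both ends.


difference() {
  translate([170, 170, 0]) cylinder(h = 150, r = 170);
  translate([180, 90, -1]) cube([60, 60, 152]);
}
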